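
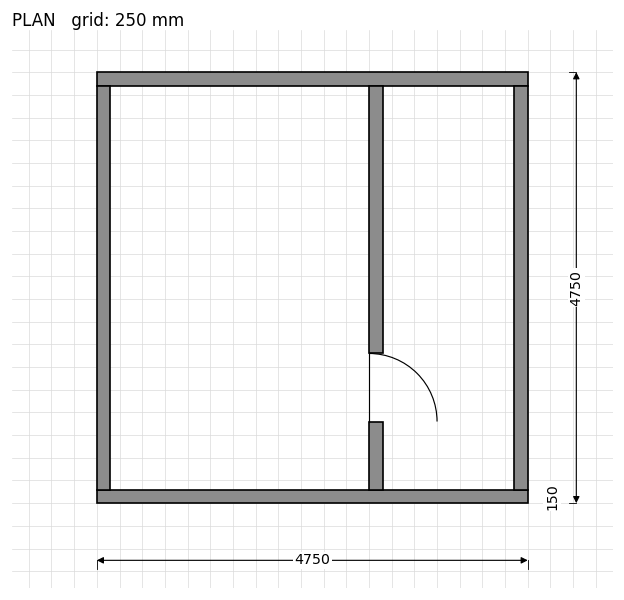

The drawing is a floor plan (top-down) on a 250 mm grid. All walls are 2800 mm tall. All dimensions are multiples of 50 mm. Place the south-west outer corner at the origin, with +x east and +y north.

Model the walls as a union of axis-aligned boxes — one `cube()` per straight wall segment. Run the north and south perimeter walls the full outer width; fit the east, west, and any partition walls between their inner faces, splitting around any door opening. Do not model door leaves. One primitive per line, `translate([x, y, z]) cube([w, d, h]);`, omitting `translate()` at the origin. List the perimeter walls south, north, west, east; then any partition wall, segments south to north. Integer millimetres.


cube([4750, 150, 2800]);
translate([0, 4600, 0]) cube([4750, 150, 2800]);
translate([0, 150, 0]) cube([150, 4450, 2800]);
translate([4600, 150, 0]) cube([150, 4450, 2800]);
translate([3000, 150, 0]) cube([150, 750, 2800]);
translate([3000, 1650, 0]) cube([150, 2950, 2800]);


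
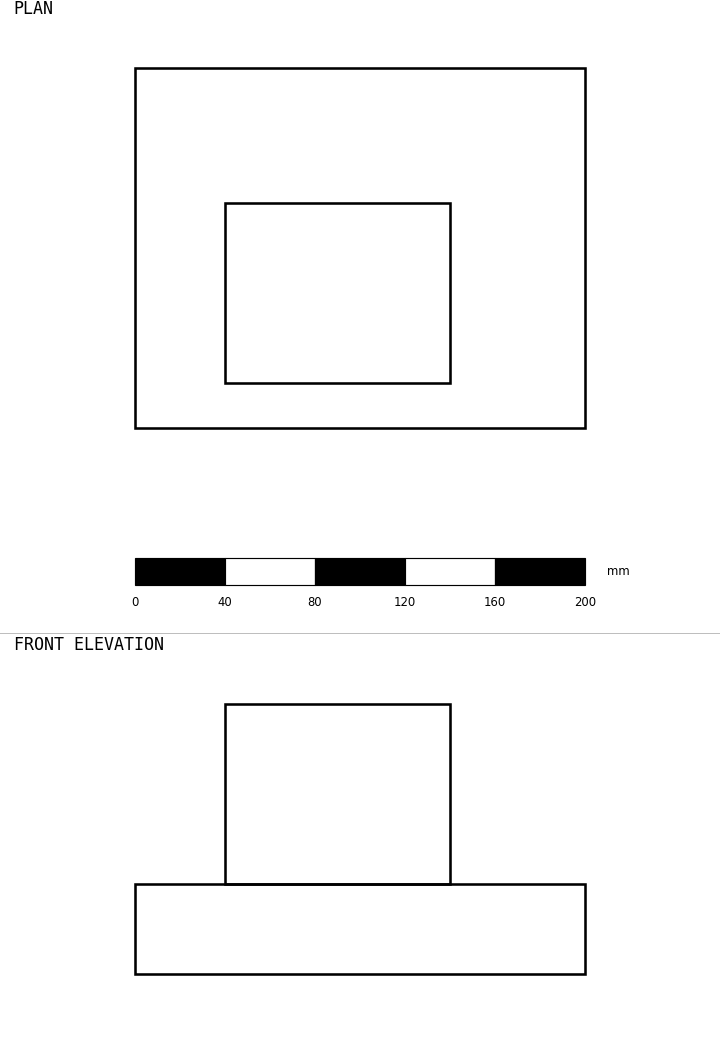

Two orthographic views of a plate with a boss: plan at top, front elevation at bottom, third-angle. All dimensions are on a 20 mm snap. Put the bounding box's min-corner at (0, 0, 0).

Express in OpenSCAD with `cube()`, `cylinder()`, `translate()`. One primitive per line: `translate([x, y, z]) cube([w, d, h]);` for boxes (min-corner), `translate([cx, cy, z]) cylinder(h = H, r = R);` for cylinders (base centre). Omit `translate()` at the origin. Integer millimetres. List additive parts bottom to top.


cube([200, 160, 40]);
translate([40, 20, 40]) cube([100, 80, 80]);


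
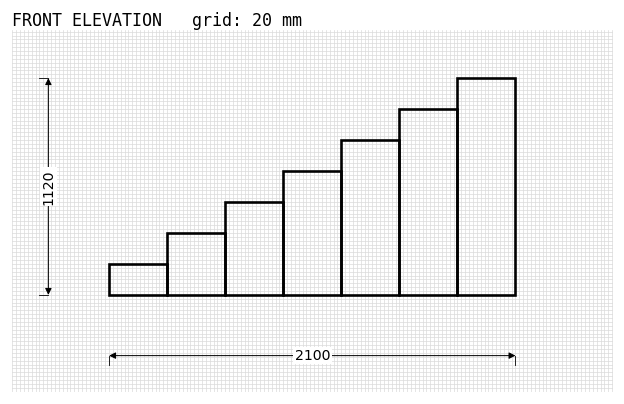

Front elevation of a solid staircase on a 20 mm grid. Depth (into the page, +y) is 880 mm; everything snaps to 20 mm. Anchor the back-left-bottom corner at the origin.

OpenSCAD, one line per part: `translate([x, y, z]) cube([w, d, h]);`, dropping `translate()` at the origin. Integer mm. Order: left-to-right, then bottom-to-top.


cube([300, 880, 160]);
translate([300, 0, 0]) cube([300, 880, 320]);
translate([600, 0, 0]) cube([300, 880, 480]);
translate([900, 0, 0]) cube([300, 880, 640]);
translate([1200, 0, 0]) cube([300, 880, 800]);
translate([1500, 0, 0]) cube([300, 880, 960]);
translate([1800, 0, 0]) cube([300, 880, 1120]);


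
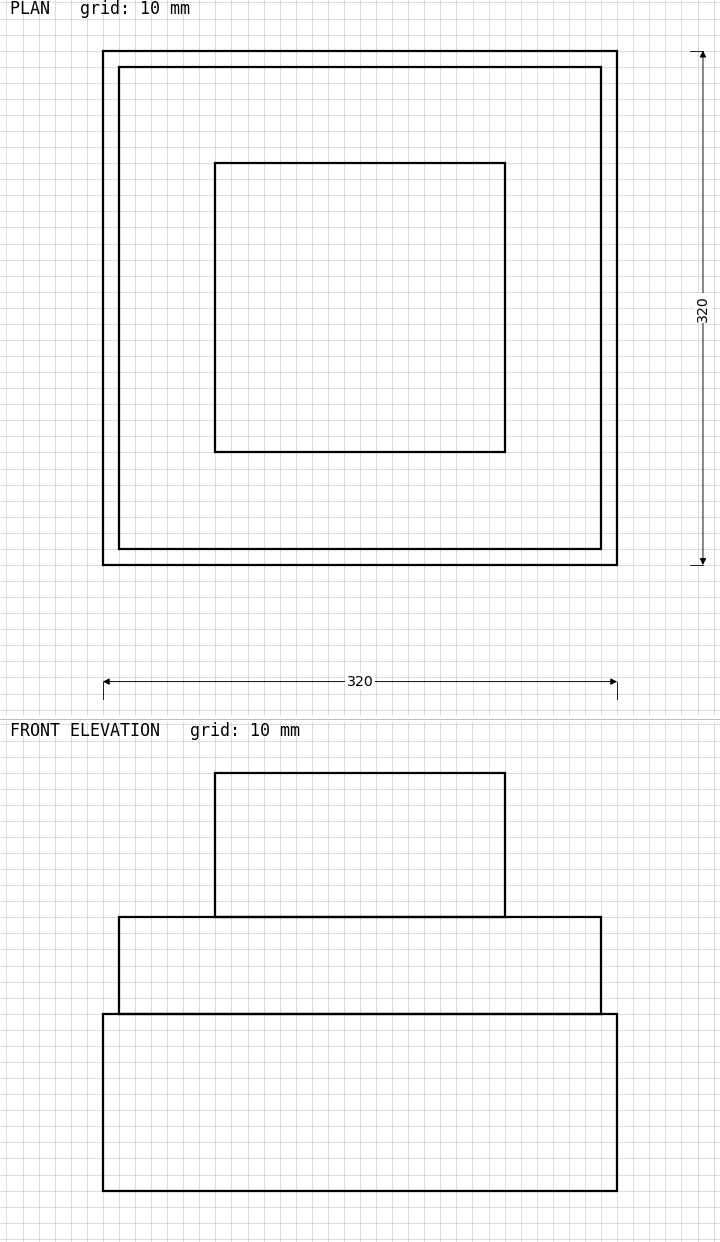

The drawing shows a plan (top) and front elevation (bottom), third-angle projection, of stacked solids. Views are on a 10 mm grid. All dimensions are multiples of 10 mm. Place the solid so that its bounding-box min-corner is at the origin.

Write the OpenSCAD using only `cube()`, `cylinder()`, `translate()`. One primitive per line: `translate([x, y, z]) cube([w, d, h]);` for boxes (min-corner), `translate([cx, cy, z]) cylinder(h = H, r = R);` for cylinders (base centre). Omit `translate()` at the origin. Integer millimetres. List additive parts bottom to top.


cube([320, 320, 110]);
translate([10, 10, 110]) cube([300, 300, 60]);
translate([70, 70, 170]) cube([180, 180, 90]);


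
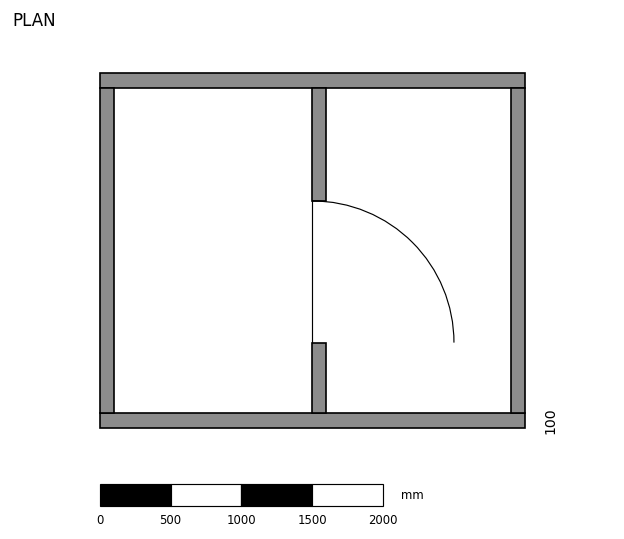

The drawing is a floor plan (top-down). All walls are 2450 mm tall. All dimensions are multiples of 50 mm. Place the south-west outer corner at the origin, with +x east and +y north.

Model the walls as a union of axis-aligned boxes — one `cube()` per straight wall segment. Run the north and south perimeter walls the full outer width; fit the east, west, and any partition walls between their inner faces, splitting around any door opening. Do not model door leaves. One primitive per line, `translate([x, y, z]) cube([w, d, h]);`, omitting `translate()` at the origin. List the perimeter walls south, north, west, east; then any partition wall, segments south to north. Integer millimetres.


cube([3000, 100, 2450]);
translate([0, 2400, 0]) cube([3000, 100, 2450]);
translate([0, 100, 0]) cube([100, 2300, 2450]);
translate([2900, 100, 0]) cube([100, 2300, 2450]);
translate([1500, 100, 0]) cube([100, 500, 2450]);
translate([1500, 1600, 0]) cube([100, 800, 2450]);


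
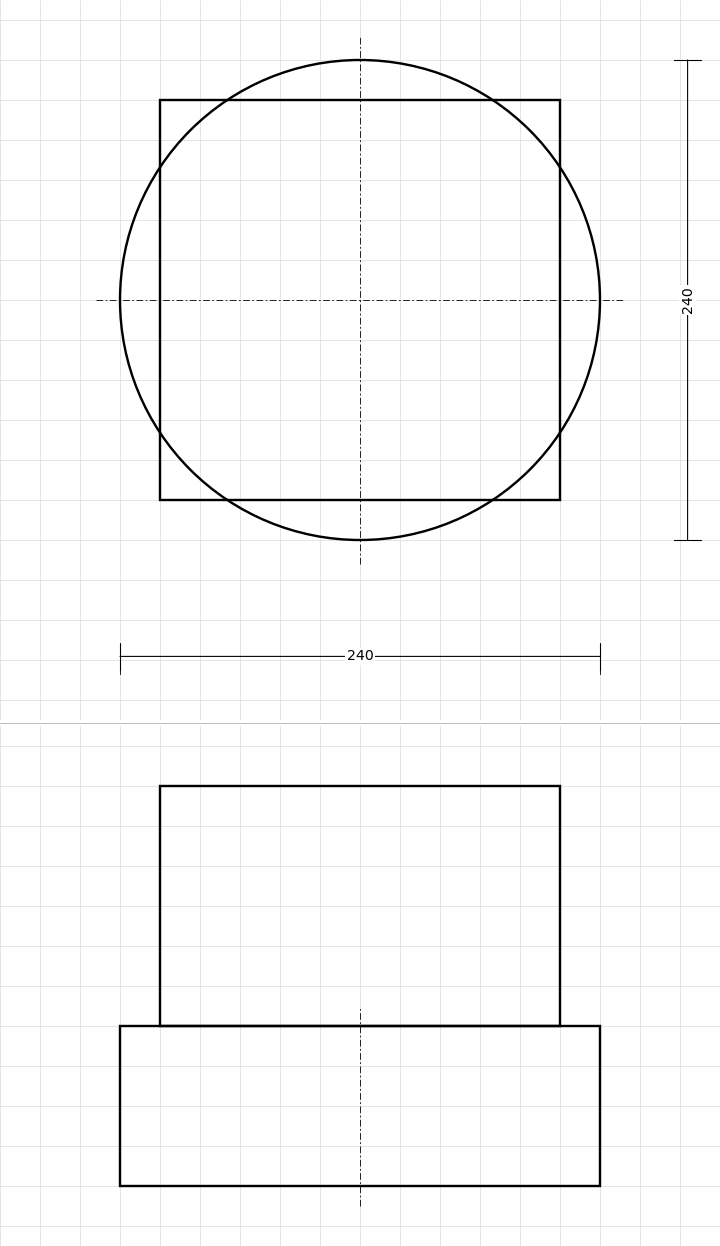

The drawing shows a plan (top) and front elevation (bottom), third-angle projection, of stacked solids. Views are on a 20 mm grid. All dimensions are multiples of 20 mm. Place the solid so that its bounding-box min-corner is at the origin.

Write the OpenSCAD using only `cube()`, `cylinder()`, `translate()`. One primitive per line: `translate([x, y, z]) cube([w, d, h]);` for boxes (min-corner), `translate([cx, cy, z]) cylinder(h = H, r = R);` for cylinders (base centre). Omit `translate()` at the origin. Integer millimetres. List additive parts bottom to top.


translate([120, 120, 0]) cylinder(h = 80, r = 120);
translate([20, 20, 80]) cube([200, 200, 120]);


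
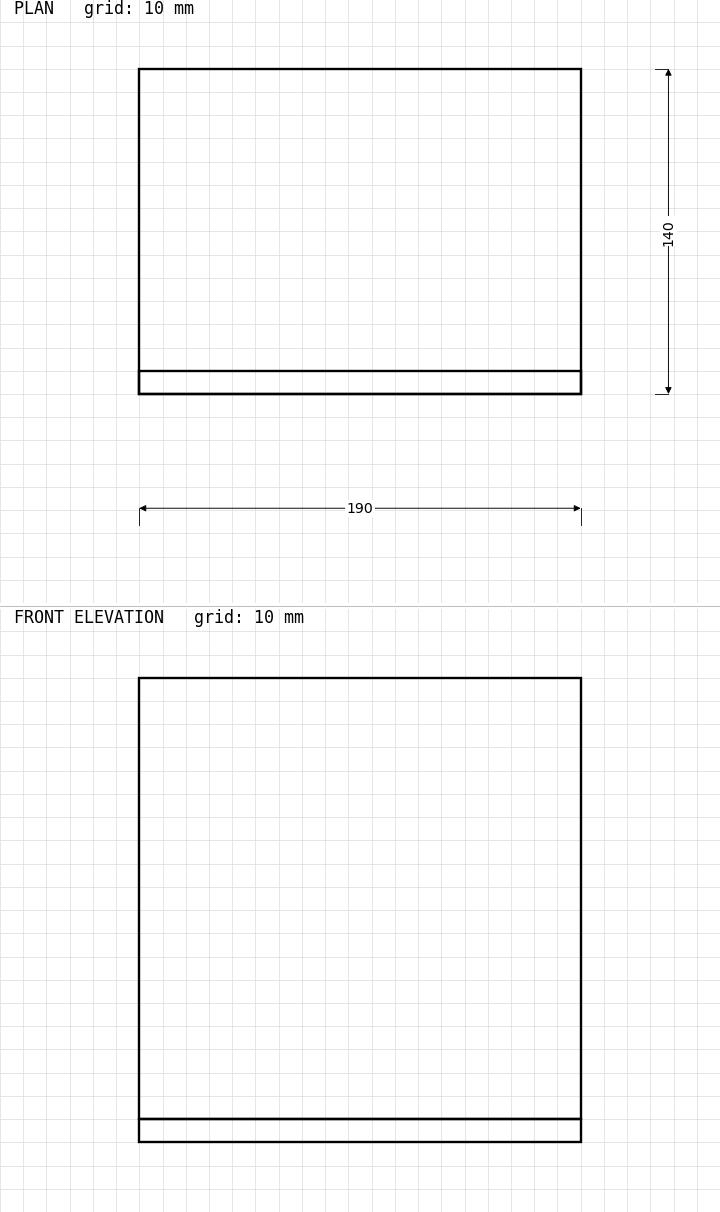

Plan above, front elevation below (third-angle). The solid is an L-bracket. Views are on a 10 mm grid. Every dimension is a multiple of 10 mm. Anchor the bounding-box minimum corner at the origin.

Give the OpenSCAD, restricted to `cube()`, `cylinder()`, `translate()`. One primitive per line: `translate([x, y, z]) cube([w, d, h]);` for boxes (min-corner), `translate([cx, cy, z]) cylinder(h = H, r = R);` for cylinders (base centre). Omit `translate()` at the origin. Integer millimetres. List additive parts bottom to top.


cube([190, 140, 10]);
translate([0, 0, 10]) cube([190, 10, 190]);


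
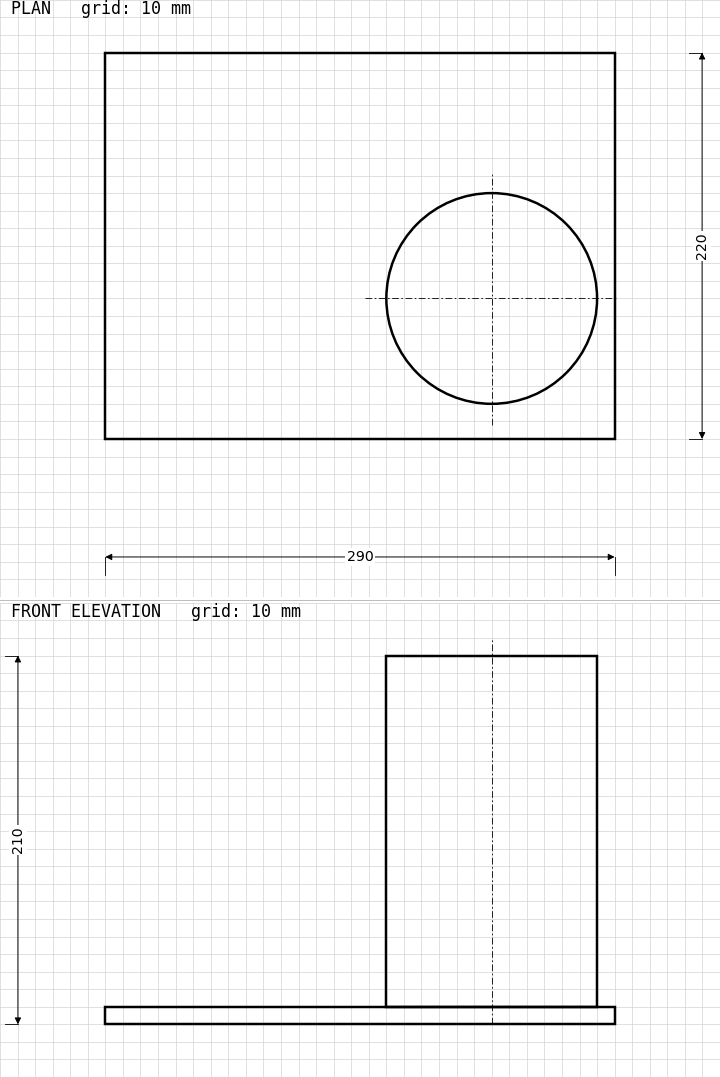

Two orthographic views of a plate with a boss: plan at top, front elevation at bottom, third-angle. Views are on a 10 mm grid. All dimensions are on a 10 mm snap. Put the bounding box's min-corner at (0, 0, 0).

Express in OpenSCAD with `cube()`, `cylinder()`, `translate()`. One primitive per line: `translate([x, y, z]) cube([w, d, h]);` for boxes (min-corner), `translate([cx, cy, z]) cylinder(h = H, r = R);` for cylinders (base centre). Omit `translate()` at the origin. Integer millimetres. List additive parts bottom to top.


cube([290, 220, 10]);
translate([220, 80, 10]) cylinder(h = 200, r = 60);


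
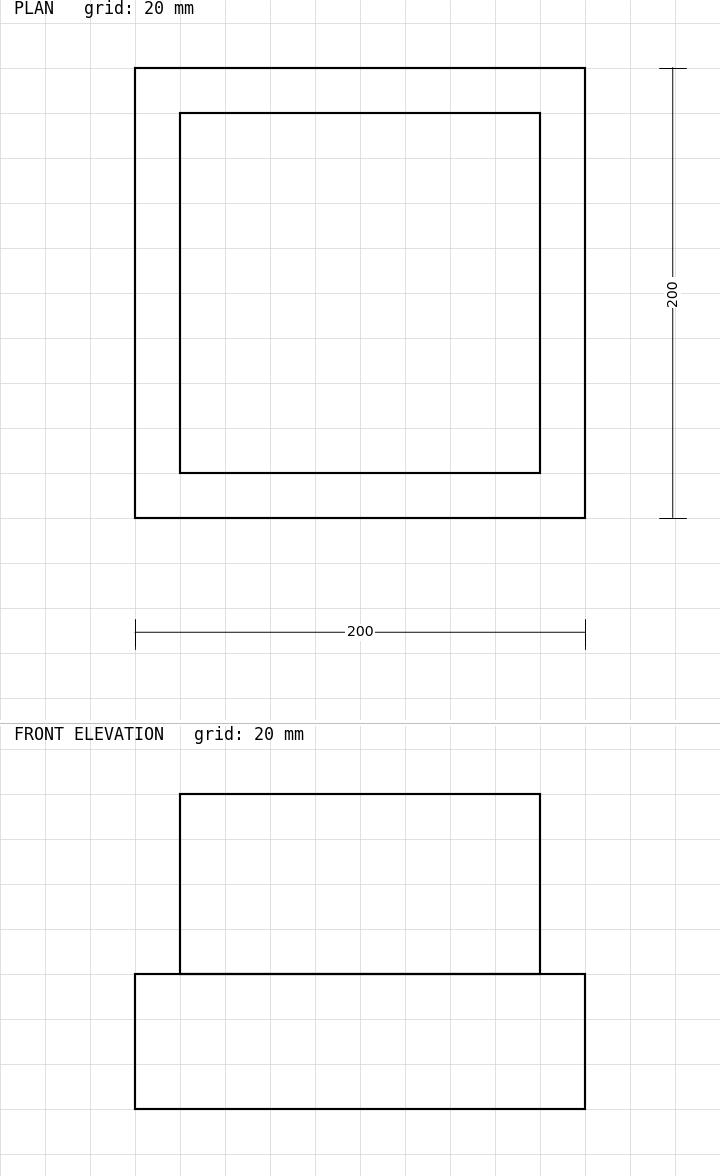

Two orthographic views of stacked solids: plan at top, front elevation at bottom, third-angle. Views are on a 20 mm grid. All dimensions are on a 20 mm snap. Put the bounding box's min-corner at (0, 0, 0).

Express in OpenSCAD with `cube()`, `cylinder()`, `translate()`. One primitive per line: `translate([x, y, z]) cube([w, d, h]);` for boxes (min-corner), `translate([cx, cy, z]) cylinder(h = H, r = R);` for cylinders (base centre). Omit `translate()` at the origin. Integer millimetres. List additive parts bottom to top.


cube([200, 200, 60]);
translate([20, 20, 60]) cube([160, 160, 80]);


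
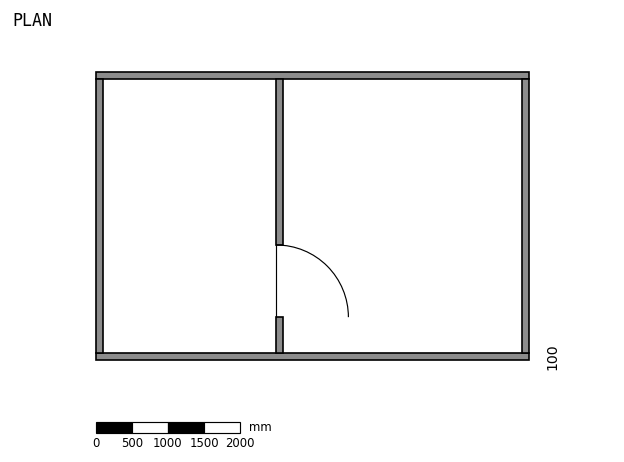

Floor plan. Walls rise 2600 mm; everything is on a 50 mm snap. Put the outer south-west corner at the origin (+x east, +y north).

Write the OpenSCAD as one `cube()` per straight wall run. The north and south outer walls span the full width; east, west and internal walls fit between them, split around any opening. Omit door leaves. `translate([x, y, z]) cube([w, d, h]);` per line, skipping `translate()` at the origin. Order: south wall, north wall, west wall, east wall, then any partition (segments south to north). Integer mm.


cube([6000, 100, 2600]);
translate([0, 3900, 0]) cube([6000, 100, 2600]);
translate([0, 100, 0]) cube([100, 3800, 2600]);
translate([5900, 100, 0]) cube([100, 3800, 2600]);
translate([2500, 100, 0]) cube([100, 500, 2600]);
translate([2500, 1600, 0]) cube([100, 2300, 2600]);


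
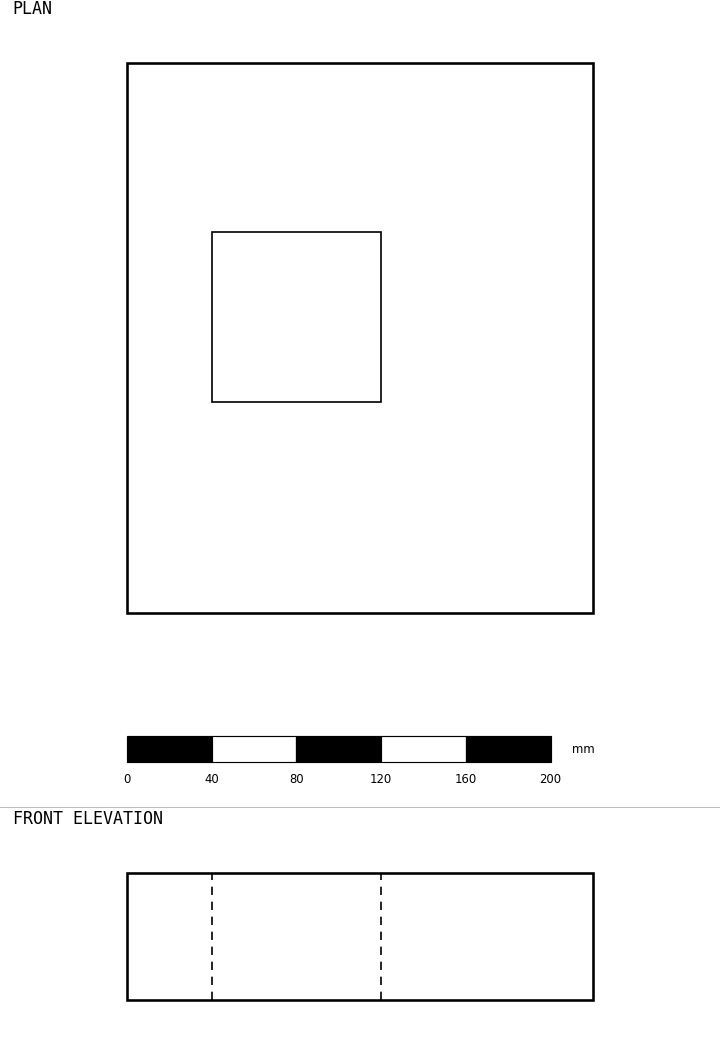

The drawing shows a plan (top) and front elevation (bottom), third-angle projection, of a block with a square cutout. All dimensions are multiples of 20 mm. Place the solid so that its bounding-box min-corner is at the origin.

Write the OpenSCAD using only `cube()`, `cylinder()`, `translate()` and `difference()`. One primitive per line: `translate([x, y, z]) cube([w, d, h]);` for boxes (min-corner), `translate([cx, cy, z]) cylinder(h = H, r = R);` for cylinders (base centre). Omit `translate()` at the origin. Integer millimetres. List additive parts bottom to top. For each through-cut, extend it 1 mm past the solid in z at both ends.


difference() {
  cube([220, 260, 60]);
  translate([40, 100, -1]) cube([80, 80, 62]);
}


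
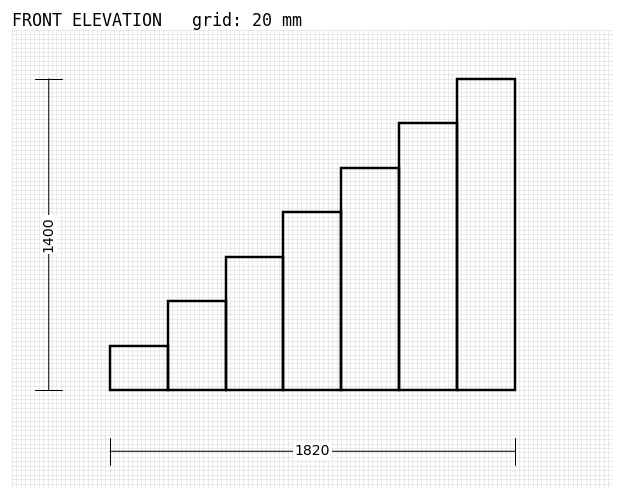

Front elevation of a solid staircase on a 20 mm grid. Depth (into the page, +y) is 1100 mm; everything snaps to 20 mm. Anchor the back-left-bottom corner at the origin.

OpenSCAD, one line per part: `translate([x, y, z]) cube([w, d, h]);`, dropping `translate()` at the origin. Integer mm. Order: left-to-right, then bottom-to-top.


cube([260, 1100, 200]);
translate([260, 0, 0]) cube([260, 1100, 400]);
translate([520, 0, 0]) cube([260, 1100, 600]);
translate([780, 0, 0]) cube([260, 1100, 800]);
translate([1040, 0, 0]) cube([260, 1100, 1000]);
translate([1300, 0, 0]) cube([260, 1100, 1200]);
translate([1560, 0, 0]) cube([260, 1100, 1400]);


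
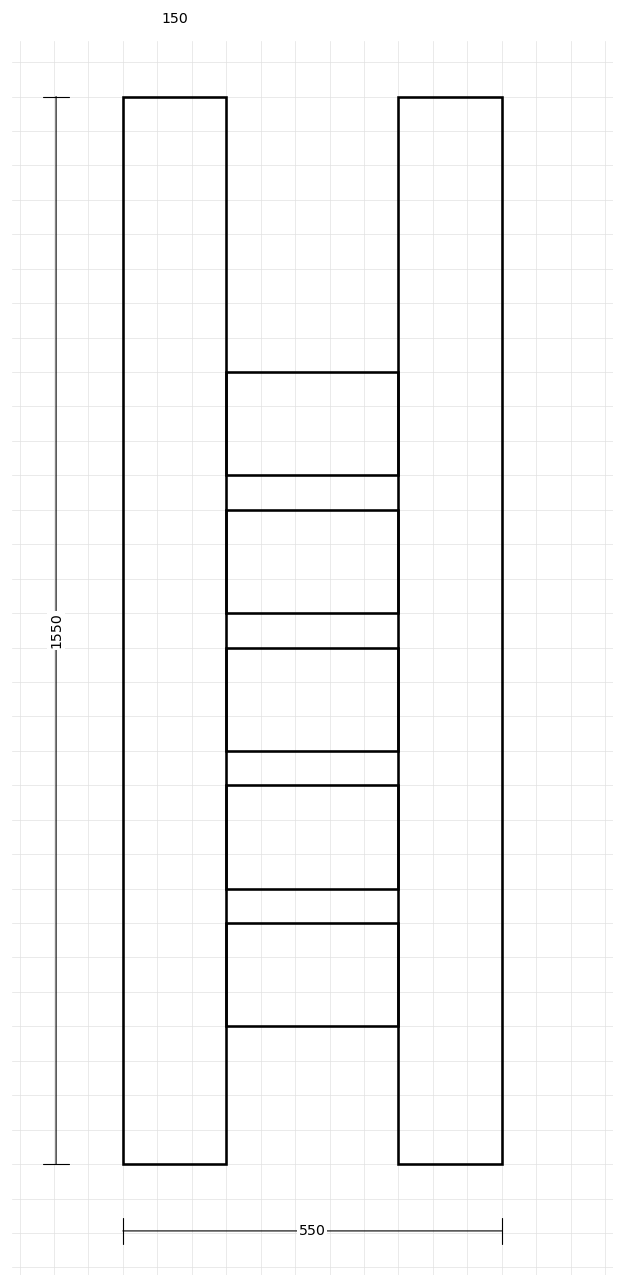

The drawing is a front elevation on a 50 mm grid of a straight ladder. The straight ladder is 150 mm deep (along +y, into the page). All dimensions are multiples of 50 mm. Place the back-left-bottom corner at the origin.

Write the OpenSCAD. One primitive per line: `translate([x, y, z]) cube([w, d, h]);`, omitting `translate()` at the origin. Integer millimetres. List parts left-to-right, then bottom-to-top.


cube([150, 150, 1550]);
translate([150, 0, 200]) cube([250, 150, 150]);
translate([150, 0, 400]) cube([250, 150, 150]);
translate([150, 0, 600]) cube([250, 150, 150]);
translate([150, 0, 800]) cube([250, 150, 150]);
translate([150, 0, 1000]) cube([250, 150, 150]);
translate([400, 0, 0]) cube([150, 150, 1550]);


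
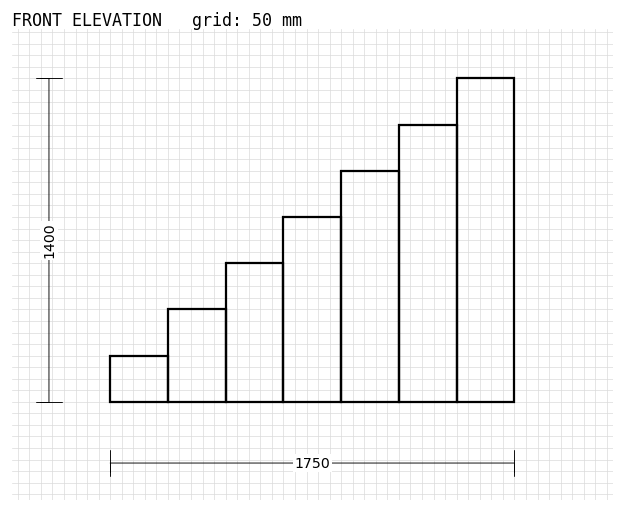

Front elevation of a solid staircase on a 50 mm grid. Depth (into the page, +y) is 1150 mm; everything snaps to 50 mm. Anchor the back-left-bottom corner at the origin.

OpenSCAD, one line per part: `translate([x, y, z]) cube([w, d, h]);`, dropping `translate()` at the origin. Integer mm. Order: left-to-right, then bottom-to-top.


cube([250, 1150, 200]);
translate([250, 0, 0]) cube([250, 1150, 400]);
translate([500, 0, 0]) cube([250, 1150, 600]);
translate([750, 0, 0]) cube([250, 1150, 800]);
translate([1000, 0, 0]) cube([250, 1150, 1000]);
translate([1250, 0, 0]) cube([250, 1150, 1200]);
translate([1500, 0, 0]) cube([250, 1150, 1400]);


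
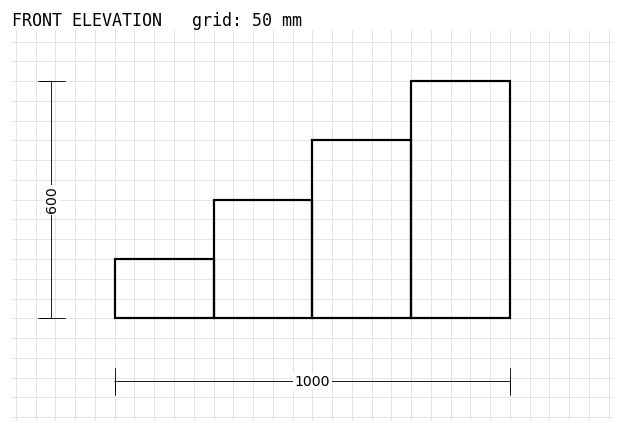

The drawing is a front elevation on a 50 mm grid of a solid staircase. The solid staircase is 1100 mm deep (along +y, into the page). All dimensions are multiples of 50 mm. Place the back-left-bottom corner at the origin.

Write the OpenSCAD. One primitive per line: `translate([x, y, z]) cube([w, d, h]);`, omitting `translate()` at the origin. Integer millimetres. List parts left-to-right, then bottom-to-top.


cube([250, 1100, 150]);
translate([250, 0, 0]) cube([250, 1100, 300]);
translate([500, 0, 0]) cube([250, 1100, 450]);
translate([750, 0, 0]) cube([250, 1100, 600]);


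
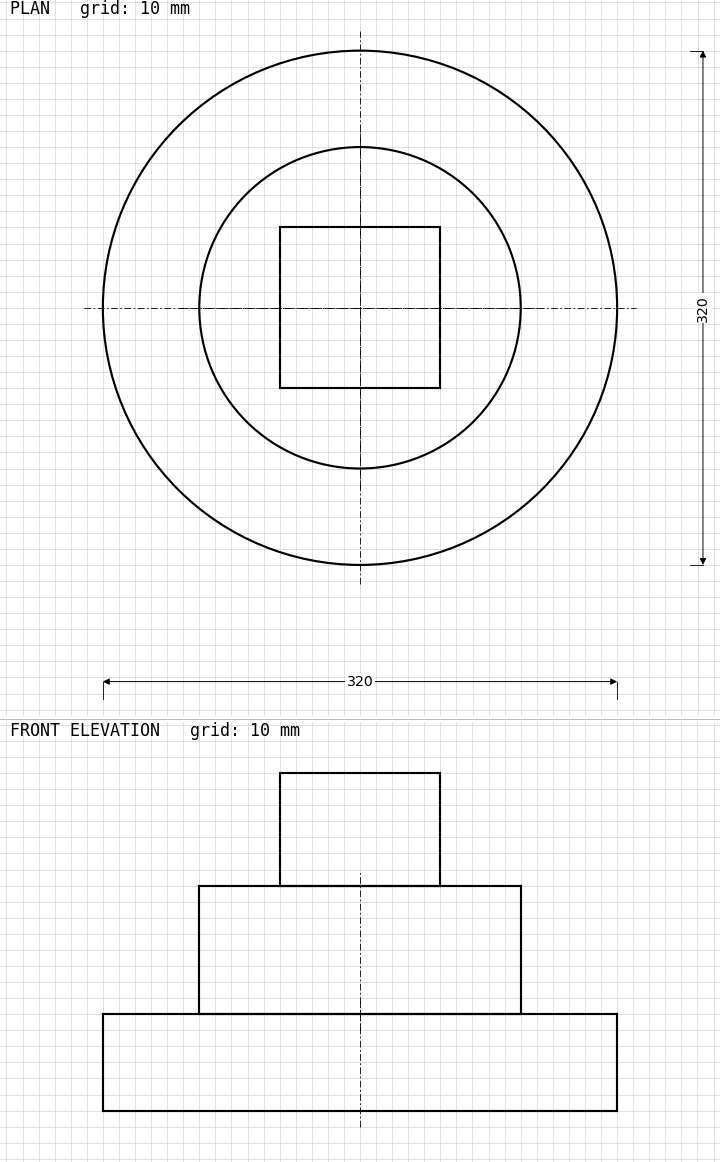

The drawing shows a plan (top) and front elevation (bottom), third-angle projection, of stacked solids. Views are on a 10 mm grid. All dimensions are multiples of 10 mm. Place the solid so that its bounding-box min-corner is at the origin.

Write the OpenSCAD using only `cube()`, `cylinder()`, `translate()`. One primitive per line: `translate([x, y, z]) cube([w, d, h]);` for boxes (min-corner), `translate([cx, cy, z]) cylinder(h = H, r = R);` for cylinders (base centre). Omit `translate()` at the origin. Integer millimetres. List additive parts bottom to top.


translate([160, 160, 0]) cylinder(h = 60, r = 160);
translate([160, 160, 60]) cylinder(h = 80, r = 100);
translate([110, 110, 140]) cube([100, 100, 70]);


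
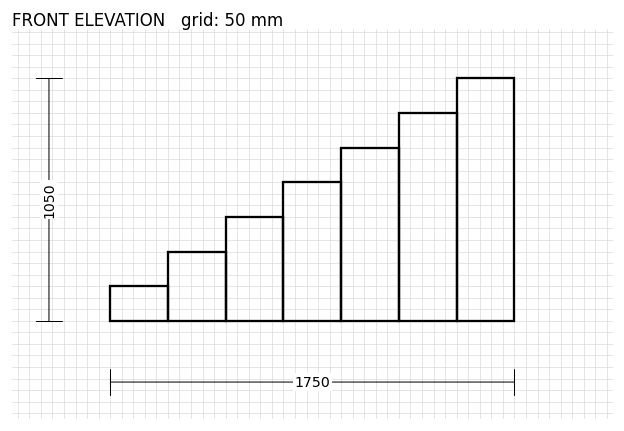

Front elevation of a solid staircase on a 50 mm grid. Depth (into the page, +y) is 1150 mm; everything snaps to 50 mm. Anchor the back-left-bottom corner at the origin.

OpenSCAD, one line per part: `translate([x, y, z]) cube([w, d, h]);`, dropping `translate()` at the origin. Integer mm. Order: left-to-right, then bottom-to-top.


cube([250, 1150, 150]);
translate([250, 0, 0]) cube([250, 1150, 300]);
translate([500, 0, 0]) cube([250, 1150, 450]);
translate([750, 0, 0]) cube([250, 1150, 600]);
translate([1000, 0, 0]) cube([250, 1150, 750]);
translate([1250, 0, 0]) cube([250, 1150, 900]);
translate([1500, 0, 0]) cube([250, 1150, 1050]);


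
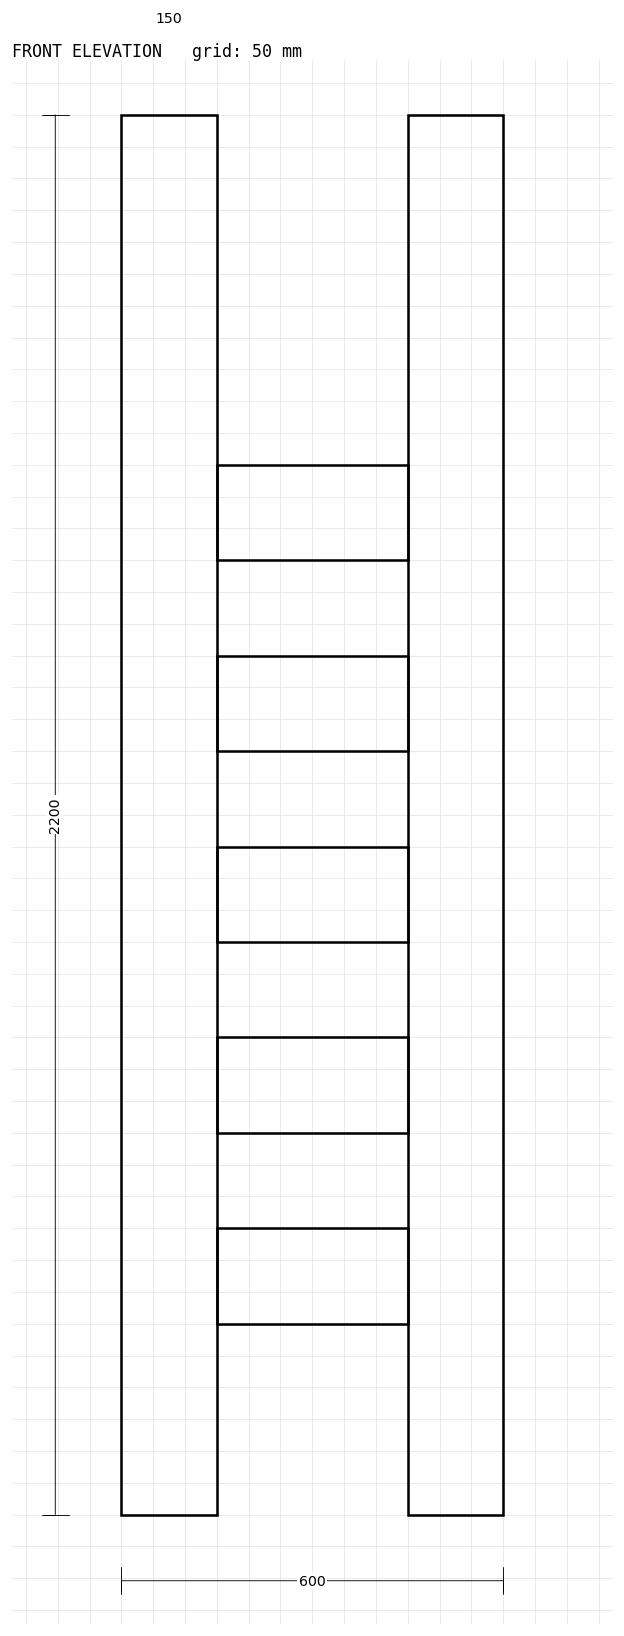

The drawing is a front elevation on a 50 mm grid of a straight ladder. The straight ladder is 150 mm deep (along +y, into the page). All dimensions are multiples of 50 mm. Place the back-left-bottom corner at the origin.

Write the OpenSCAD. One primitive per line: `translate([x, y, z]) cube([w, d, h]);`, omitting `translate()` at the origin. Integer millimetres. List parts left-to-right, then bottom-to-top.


cube([150, 150, 2200]);
translate([150, 0, 300]) cube([300, 150, 150]);
translate([150, 0, 600]) cube([300, 150, 150]);
translate([150, 0, 900]) cube([300, 150, 150]);
translate([150, 0, 1200]) cube([300, 150, 150]);
translate([150, 0, 1500]) cube([300, 150, 150]);
translate([450, 0, 0]) cube([150, 150, 2200]);


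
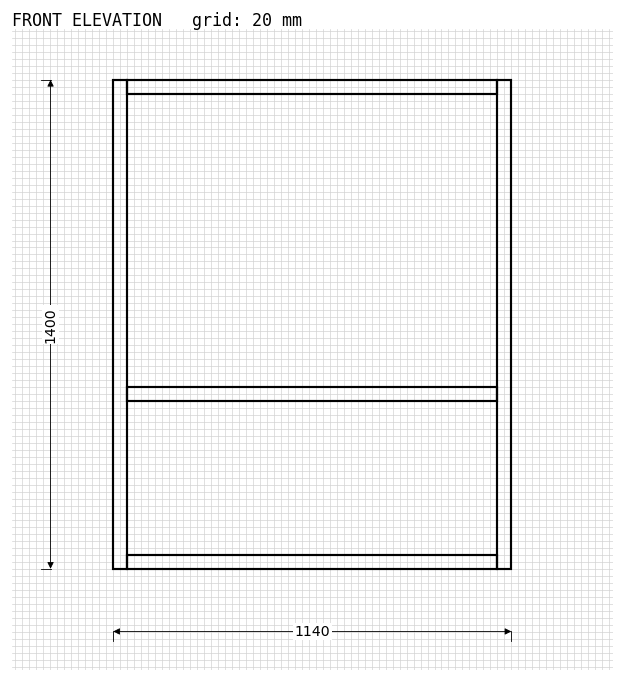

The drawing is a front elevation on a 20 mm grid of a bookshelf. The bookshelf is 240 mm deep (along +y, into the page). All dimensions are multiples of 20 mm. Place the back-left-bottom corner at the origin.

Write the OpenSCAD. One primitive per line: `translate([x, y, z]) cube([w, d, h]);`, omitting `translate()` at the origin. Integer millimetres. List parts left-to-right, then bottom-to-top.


cube([40, 240, 1400]);
translate([40, 0, 0]) cube([1060, 240, 40]);
translate([40, 0, 480]) cube([1060, 240, 40]);
translate([40, 0, 1360]) cube([1060, 240, 40]);
translate([1100, 0, 0]) cube([40, 240, 1400]);


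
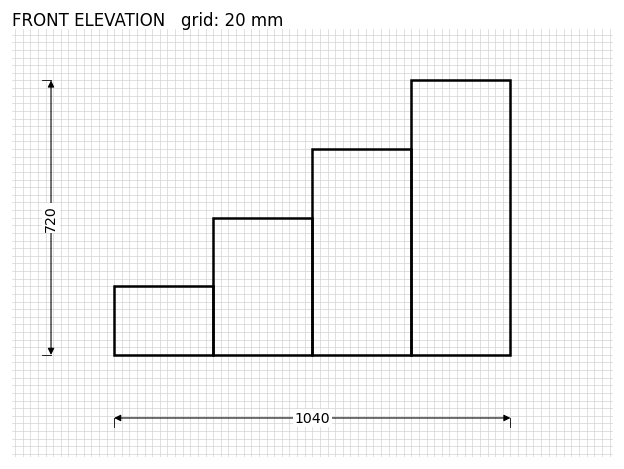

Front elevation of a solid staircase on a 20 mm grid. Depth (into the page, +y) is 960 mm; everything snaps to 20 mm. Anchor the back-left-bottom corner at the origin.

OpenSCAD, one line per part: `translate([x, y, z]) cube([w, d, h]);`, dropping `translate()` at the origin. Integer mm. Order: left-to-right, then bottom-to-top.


cube([260, 960, 180]);
translate([260, 0, 0]) cube([260, 960, 360]);
translate([520, 0, 0]) cube([260, 960, 540]);
translate([780, 0, 0]) cube([260, 960, 720]);


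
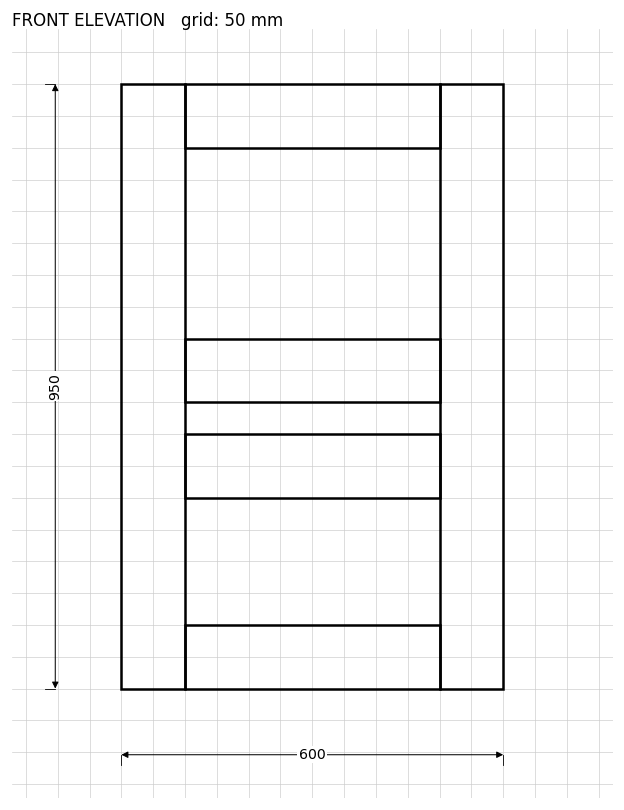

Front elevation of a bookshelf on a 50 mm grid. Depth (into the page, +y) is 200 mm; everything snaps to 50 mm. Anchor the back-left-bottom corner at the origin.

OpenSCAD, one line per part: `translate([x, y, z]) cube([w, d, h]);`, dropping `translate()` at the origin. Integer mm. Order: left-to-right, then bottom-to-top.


cube([100, 200, 950]);
translate([100, 0, 0]) cube([400, 200, 100]);
translate([100, 0, 300]) cube([400, 200, 100]);
translate([100, 0, 450]) cube([400, 200, 100]);
translate([100, 0, 850]) cube([400, 200, 100]);
translate([500, 0, 0]) cube([100, 200, 950]);


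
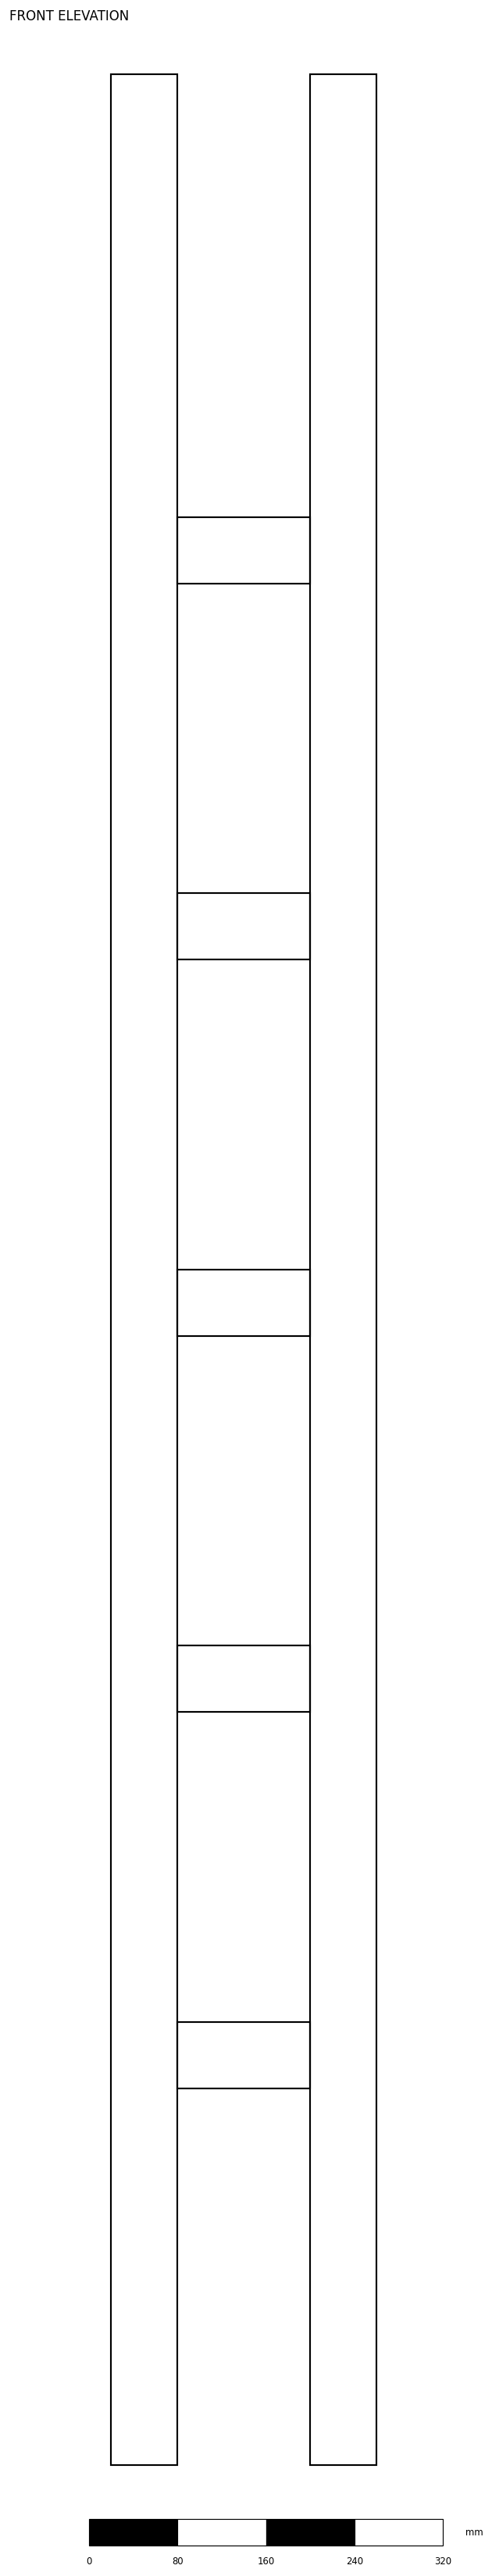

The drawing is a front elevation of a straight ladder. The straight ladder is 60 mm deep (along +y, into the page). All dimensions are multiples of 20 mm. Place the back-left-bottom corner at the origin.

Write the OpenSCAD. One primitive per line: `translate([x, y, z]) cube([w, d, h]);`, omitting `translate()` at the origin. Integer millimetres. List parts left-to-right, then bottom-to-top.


cube([60, 60, 2160]);
translate([60, 0, 340]) cube([120, 60, 60]);
translate([60, 0, 680]) cube([120, 60, 60]);
translate([60, 0, 1020]) cube([120, 60, 60]);
translate([60, 0, 1360]) cube([120, 60, 60]);
translate([60, 0, 1700]) cube([120, 60, 60]);
translate([180, 0, 0]) cube([60, 60, 2160]);


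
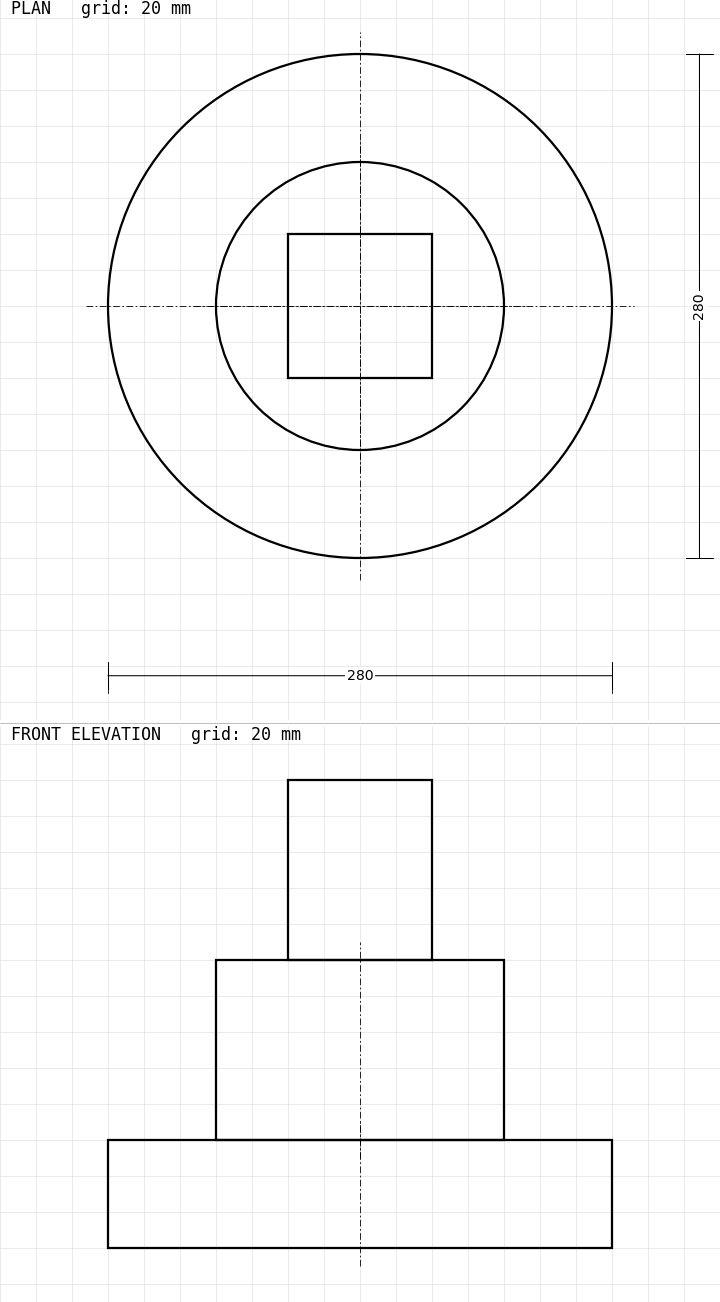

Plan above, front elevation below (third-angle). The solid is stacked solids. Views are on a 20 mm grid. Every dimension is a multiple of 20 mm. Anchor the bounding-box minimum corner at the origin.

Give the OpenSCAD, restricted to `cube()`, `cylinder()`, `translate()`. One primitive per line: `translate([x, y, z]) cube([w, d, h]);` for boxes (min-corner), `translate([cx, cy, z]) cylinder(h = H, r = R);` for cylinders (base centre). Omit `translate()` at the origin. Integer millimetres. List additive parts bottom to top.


translate([140, 140, 0]) cylinder(h = 60, r = 140);
translate([140, 140, 60]) cylinder(h = 100, r = 80);
translate([100, 100, 160]) cube([80, 80, 100]);


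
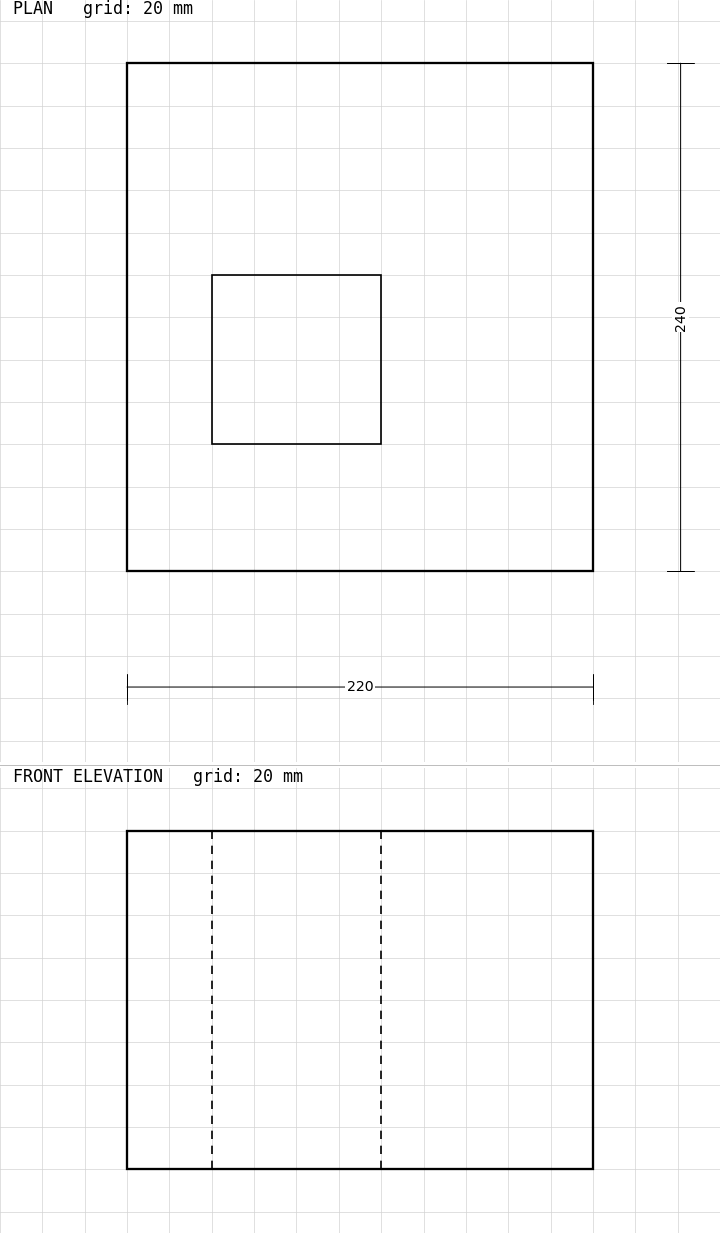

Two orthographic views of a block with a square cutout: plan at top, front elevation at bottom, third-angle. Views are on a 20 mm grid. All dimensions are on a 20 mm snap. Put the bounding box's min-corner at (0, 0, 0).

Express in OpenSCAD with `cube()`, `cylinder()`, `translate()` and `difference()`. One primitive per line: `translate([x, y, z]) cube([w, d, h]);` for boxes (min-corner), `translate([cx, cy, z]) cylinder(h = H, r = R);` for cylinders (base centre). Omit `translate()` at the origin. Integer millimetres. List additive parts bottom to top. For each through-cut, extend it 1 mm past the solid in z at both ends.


difference() {
  cube([220, 240, 160]);
  translate([40, 60, -1]) cube([80, 80, 162]);
}


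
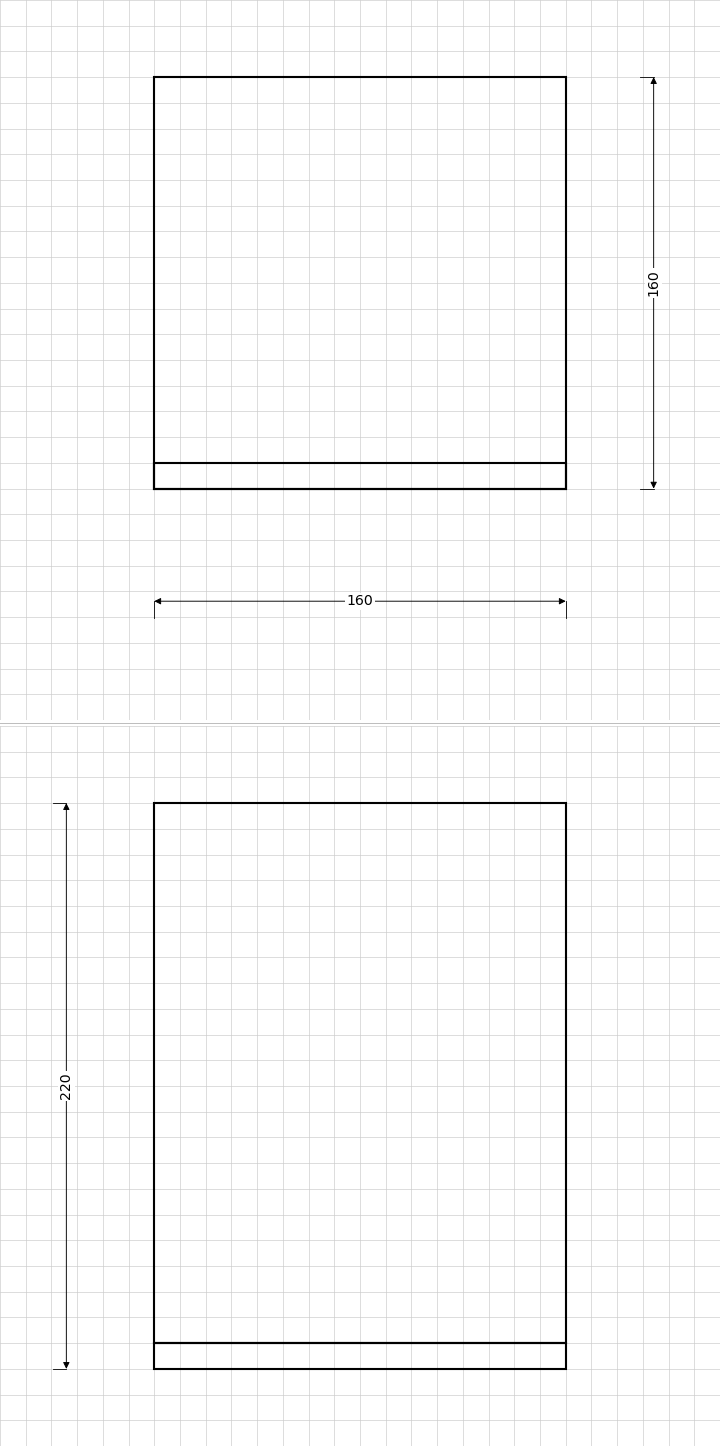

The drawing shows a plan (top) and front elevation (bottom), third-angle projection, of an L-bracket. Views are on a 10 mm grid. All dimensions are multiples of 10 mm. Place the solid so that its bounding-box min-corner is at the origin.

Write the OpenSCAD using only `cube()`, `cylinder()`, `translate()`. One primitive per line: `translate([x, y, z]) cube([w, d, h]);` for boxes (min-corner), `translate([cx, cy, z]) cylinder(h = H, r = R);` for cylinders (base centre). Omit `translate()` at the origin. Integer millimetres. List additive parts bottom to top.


cube([160, 160, 10]);
translate([0, 0, 10]) cube([160, 10, 210]);


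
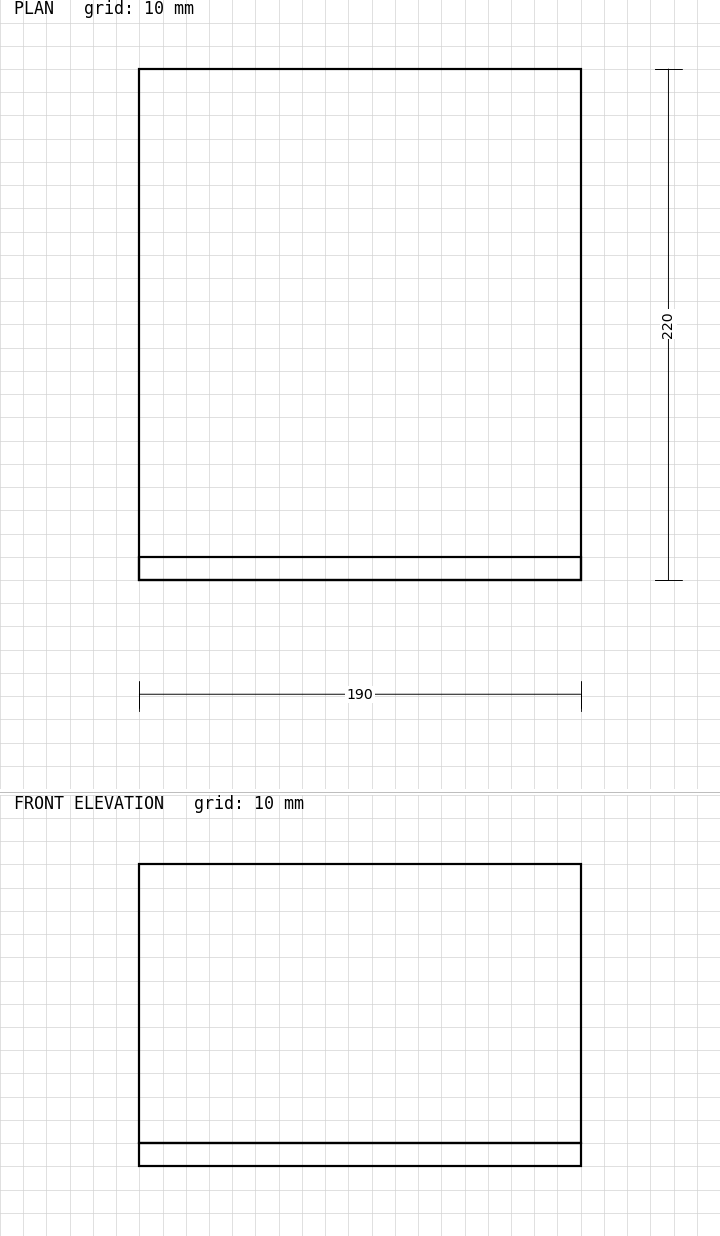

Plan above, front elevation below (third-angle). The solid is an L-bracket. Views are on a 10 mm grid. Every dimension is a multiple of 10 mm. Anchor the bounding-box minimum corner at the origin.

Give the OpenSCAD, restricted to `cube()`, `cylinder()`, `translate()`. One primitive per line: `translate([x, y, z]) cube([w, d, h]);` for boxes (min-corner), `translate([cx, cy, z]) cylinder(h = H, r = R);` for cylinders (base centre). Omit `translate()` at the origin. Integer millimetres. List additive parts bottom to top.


cube([190, 220, 10]);
translate([0, 0, 10]) cube([190, 10, 120]);


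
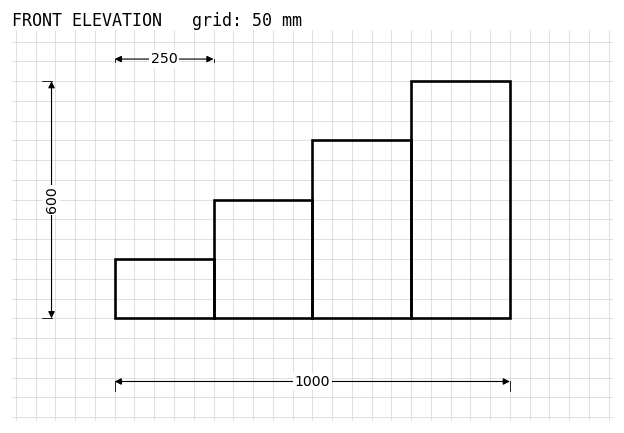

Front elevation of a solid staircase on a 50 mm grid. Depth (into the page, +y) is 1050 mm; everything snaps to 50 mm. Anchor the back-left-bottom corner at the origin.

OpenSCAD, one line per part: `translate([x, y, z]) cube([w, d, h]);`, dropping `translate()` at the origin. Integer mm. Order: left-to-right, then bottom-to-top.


cube([250, 1050, 150]);
translate([250, 0, 0]) cube([250, 1050, 300]);
translate([500, 0, 0]) cube([250, 1050, 450]);
translate([750, 0, 0]) cube([250, 1050, 600]);


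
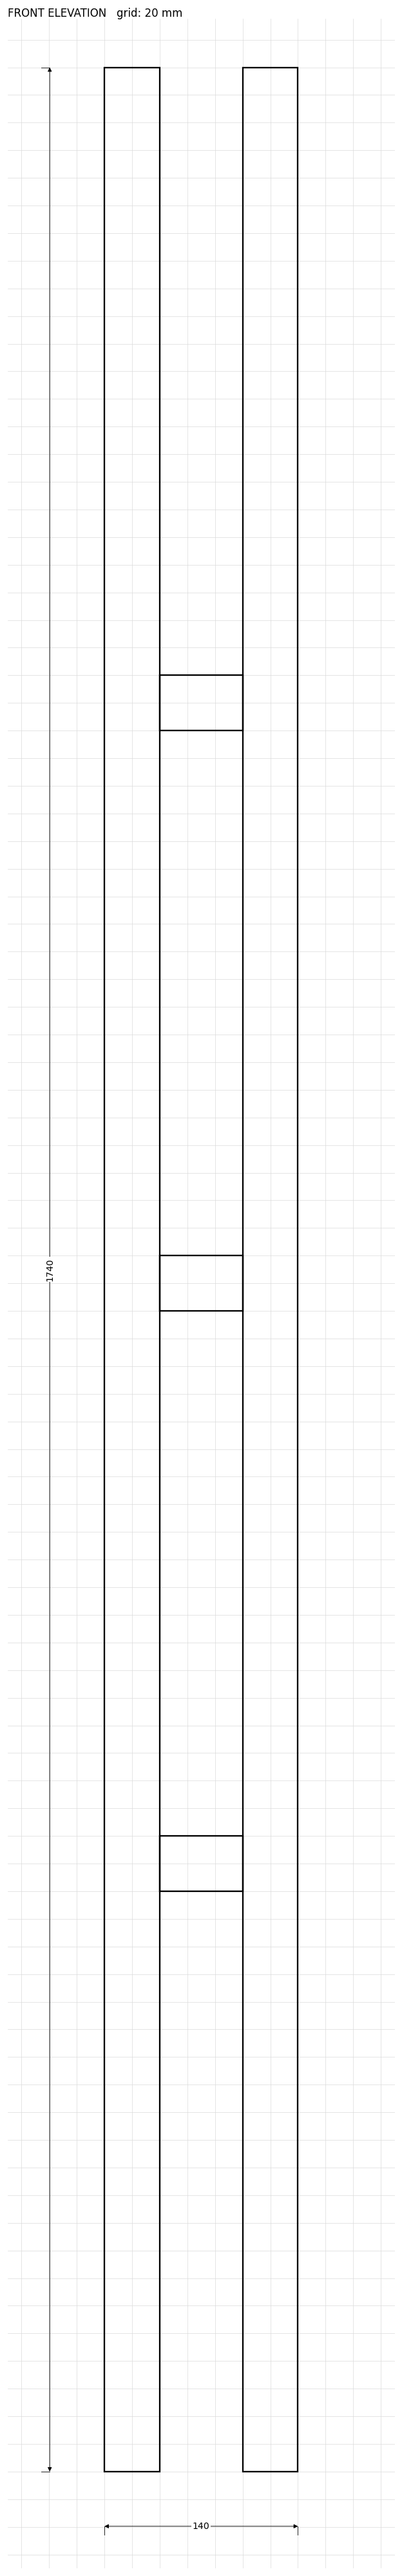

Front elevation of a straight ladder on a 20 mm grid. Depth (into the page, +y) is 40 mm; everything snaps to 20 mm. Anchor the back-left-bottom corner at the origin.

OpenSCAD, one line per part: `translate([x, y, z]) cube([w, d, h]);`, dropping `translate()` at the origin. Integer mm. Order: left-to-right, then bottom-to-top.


cube([40, 40, 1740]);
translate([40, 0, 420]) cube([60, 40, 40]);
translate([40, 0, 840]) cube([60, 40, 40]);
translate([40, 0, 1260]) cube([60, 40, 40]);
translate([100, 0, 0]) cube([40, 40, 1740]);


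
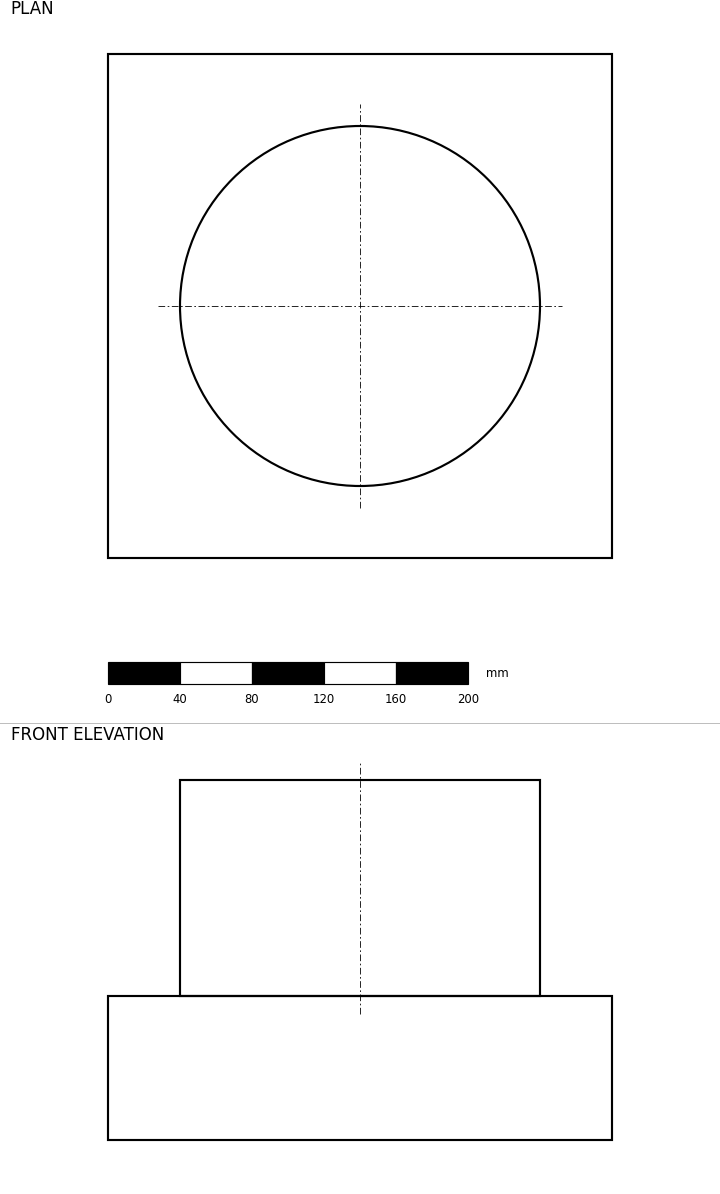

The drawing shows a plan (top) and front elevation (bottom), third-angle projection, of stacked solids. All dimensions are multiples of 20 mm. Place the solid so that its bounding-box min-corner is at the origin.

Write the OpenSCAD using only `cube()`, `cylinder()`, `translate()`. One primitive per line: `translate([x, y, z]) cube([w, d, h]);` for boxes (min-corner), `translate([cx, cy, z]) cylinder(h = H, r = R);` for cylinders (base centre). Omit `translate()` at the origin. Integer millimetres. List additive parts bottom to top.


cube([280, 280, 80]);
translate([140, 140, 80]) cylinder(h = 120, r = 100);


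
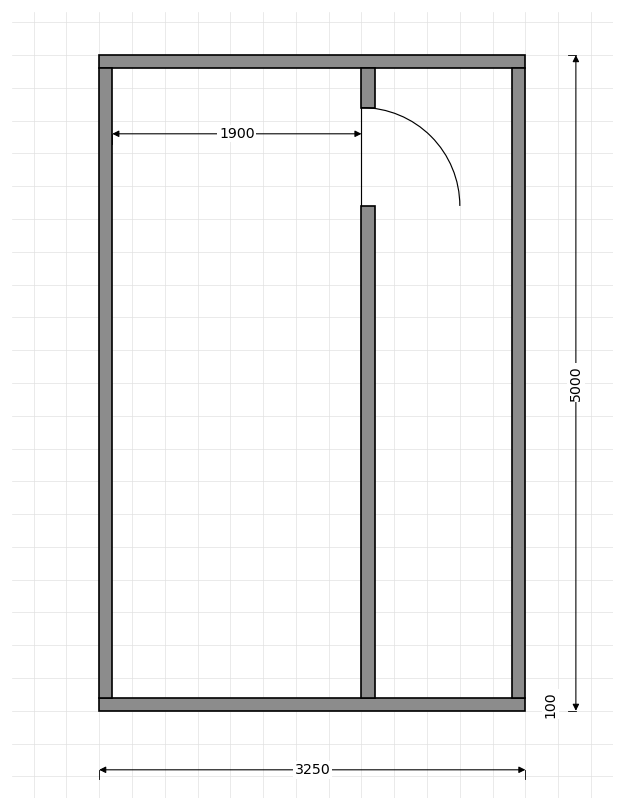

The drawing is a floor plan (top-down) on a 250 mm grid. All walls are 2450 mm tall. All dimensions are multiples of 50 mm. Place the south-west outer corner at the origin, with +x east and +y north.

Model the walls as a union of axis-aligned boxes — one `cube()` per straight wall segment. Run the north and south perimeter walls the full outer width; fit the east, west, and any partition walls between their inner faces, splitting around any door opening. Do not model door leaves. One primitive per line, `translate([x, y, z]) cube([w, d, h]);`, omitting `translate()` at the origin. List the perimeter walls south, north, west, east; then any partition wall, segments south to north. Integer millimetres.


cube([3250, 100, 2450]);
translate([0, 4900, 0]) cube([3250, 100, 2450]);
translate([0, 100, 0]) cube([100, 4800, 2450]);
translate([3150, 100, 0]) cube([100, 4800, 2450]);
translate([2000, 100, 0]) cube([100, 3750, 2450]);
translate([2000, 4600, 0]) cube([100, 300, 2450]);


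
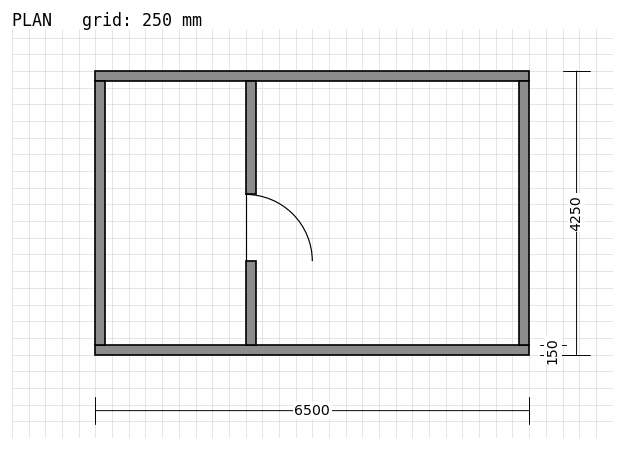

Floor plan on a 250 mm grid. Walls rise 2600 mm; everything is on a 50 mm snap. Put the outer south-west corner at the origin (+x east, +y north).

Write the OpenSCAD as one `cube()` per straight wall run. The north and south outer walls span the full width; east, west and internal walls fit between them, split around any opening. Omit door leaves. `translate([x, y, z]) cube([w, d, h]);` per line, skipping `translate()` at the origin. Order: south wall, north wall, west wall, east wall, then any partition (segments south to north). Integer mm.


cube([6500, 150, 2600]);
translate([0, 4100, 0]) cube([6500, 150, 2600]);
translate([0, 150, 0]) cube([150, 3950, 2600]);
translate([6350, 150, 0]) cube([150, 3950, 2600]);
translate([2250, 150, 0]) cube([150, 1250, 2600]);
translate([2250, 2400, 0]) cube([150, 1700, 2600]);


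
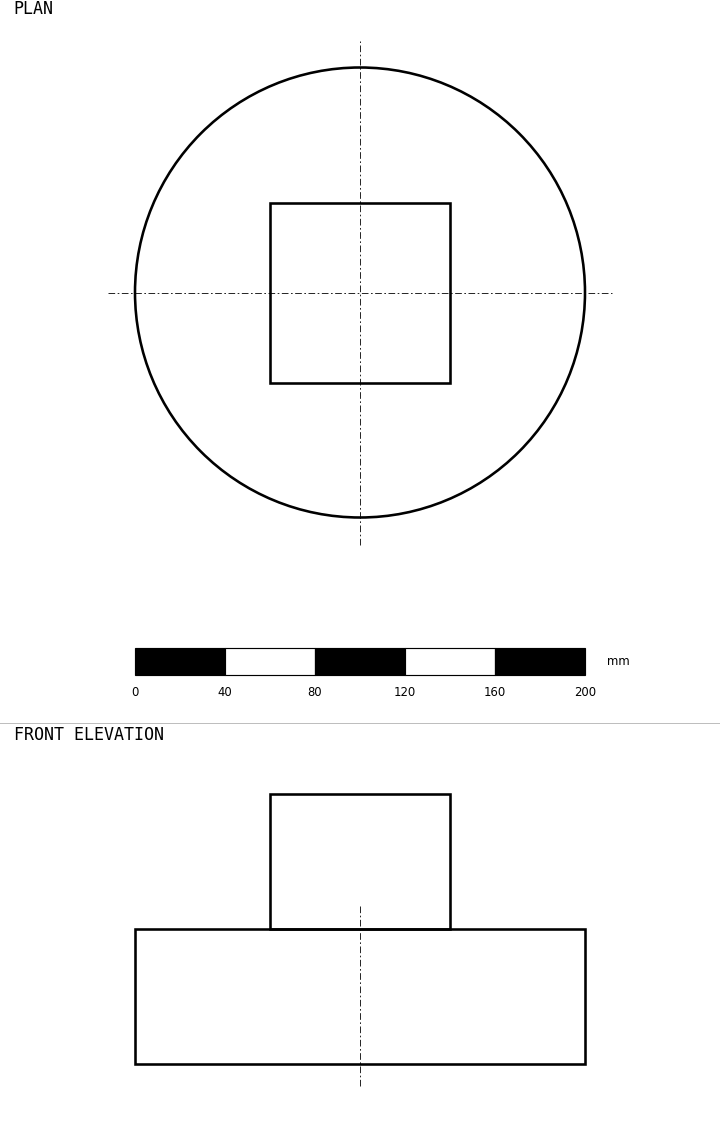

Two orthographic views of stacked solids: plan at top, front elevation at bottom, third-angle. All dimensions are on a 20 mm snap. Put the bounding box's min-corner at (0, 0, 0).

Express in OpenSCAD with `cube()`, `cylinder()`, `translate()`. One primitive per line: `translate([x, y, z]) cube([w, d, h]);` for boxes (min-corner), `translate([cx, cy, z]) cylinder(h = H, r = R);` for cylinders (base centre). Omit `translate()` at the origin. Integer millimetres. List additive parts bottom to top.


translate([100, 100, 0]) cylinder(h = 60, r = 100);
translate([60, 60, 60]) cube([80, 80, 60]);


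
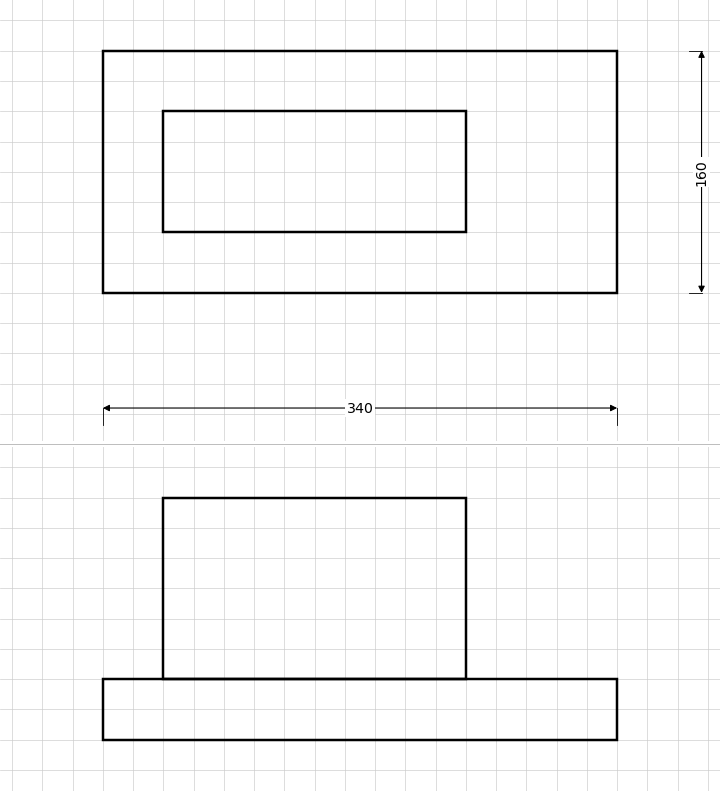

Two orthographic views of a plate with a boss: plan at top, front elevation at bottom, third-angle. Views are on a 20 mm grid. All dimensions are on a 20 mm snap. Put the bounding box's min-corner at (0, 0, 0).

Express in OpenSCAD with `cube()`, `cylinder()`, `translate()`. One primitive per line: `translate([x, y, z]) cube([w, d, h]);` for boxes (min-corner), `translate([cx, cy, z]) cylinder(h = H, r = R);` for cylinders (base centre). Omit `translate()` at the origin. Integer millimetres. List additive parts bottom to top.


cube([340, 160, 40]);
translate([40, 40, 40]) cube([200, 80, 120]);


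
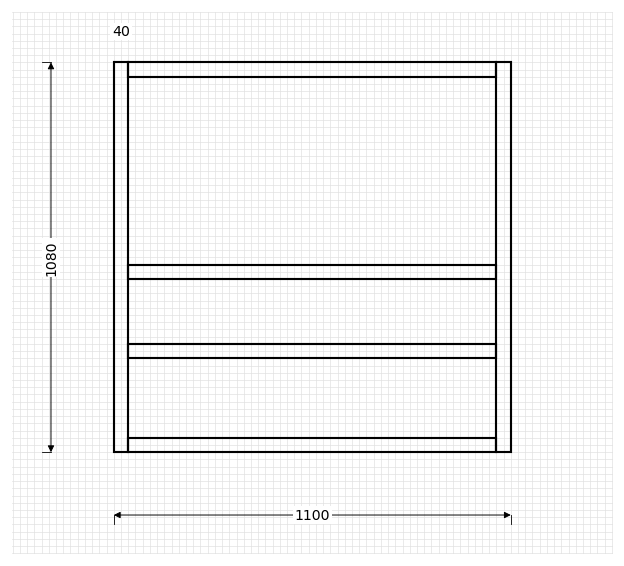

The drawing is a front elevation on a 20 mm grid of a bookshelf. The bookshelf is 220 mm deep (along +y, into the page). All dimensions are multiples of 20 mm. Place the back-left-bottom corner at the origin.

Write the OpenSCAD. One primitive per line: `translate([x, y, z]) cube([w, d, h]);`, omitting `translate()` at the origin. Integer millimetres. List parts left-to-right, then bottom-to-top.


cube([40, 220, 1080]);
translate([40, 0, 0]) cube([1020, 220, 40]);
translate([40, 0, 260]) cube([1020, 220, 40]);
translate([40, 0, 480]) cube([1020, 220, 40]);
translate([40, 0, 1040]) cube([1020, 220, 40]);
translate([1060, 0, 0]) cube([40, 220, 1080]);


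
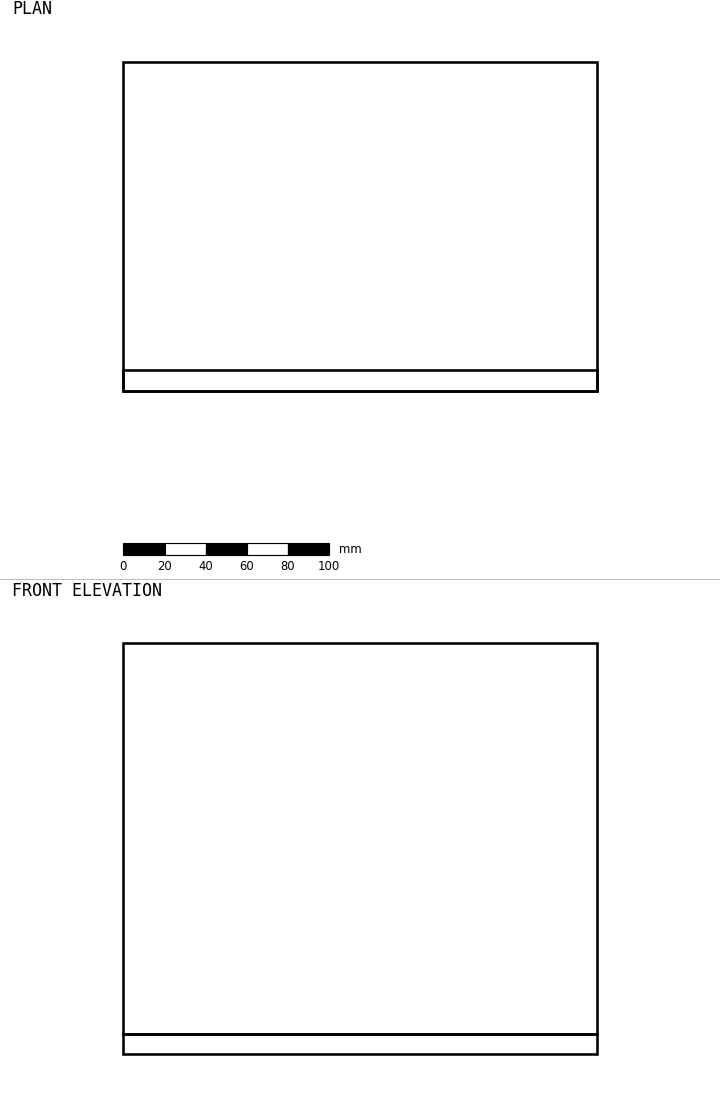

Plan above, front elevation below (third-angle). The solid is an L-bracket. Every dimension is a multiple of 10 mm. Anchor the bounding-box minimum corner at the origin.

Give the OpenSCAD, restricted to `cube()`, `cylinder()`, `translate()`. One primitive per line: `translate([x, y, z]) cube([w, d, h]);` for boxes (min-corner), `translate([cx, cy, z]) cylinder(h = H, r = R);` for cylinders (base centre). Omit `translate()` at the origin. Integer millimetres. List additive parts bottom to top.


cube([230, 160, 10]);
translate([0, 0, 10]) cube([230, 10, 190]);
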